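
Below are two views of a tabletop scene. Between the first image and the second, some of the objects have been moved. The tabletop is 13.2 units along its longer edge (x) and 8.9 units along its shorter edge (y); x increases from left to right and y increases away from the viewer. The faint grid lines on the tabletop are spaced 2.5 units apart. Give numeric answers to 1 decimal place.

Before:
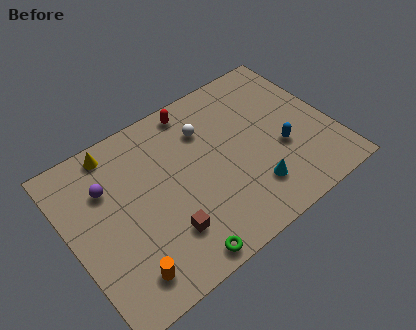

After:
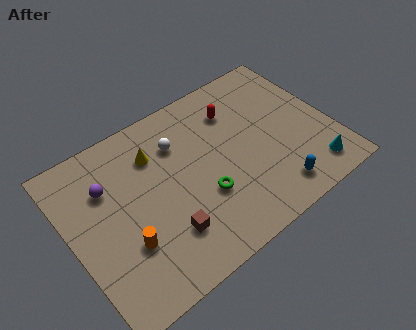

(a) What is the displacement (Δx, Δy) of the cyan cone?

(3.0, -0.7)

The cyan cone started near (8.7, 2.1) and ended near (11.7, 1.4).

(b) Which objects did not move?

the brown cube and the purple sphere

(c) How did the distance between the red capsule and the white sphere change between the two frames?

+1.6

They were about 1.4 units apart before and 3.0 after — 1.6 units further apart.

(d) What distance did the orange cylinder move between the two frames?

1.4

From (2.1, 1.5) to (2.4, 2.9), the orange cylinder covered √(0.3² + 1.4²) ≈ 1.4 units.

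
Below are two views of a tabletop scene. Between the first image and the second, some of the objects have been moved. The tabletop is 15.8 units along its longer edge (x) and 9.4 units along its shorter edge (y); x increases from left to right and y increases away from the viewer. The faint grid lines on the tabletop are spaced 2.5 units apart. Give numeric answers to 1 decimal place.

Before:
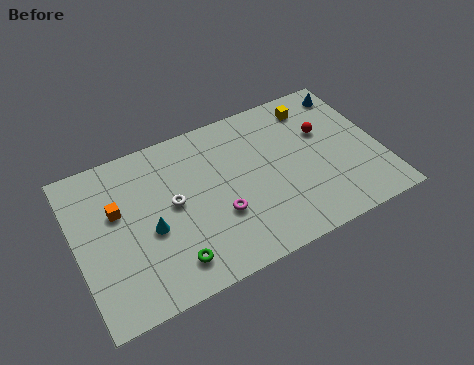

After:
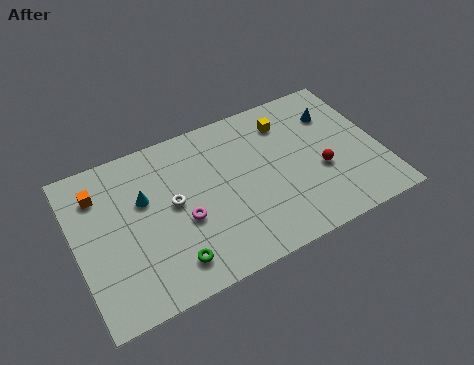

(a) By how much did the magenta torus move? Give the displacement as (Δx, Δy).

(-1.8, 0.5)

The magenta torus was at about (7.2, 3.3) and moved to about (5.4, 3.8).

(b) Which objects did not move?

the white torus and the green torus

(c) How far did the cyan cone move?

1.9

The cyan cone was near (3.7, 4.0) before and (3.6, 5.9) after, so it travelled √(0.1² + 1.9²) ≈ 1.9 units.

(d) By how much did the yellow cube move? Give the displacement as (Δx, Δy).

(-1.5, -0.4)

From the two frames, the yellow cube sits at roughly (12.8, 7.8) before and (11.3, 7.4) after.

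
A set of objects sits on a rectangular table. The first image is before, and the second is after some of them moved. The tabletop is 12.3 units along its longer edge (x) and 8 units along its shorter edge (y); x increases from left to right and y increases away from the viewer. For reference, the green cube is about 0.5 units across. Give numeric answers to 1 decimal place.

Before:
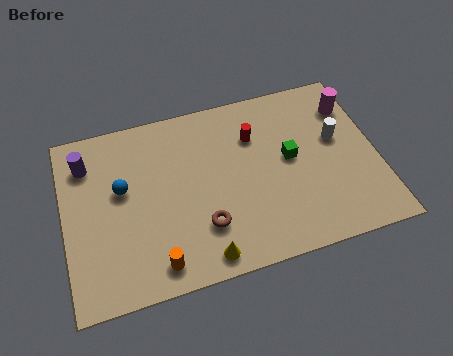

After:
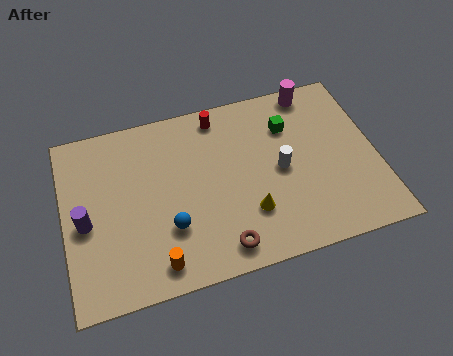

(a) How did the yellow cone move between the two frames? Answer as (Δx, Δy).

(1.9, 1.4)

The yellow cone started near (5.2, 0.9) and ended near (7.1, 2.3).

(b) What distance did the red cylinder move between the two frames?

1.8

The red cylinder was near (7.6, 5.7) before and (6.3, 7.0) after, so it travelled √(1.3² + 1.3²) ≈ 1.8 units.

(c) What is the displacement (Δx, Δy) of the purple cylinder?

(-0.2, -2.6)

From the two frames, the purple cylinder sits at roughly (1.0, 6.2) before and (0.8, 3.6) after.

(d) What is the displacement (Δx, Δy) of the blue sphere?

(1.7, -2.2)

From the two frames, the blue sphere sits at roughly (2.3, 4.7) before and (4.0, 2.5) after.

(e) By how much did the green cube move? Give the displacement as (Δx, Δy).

(0.1, 1.5)

The green cube was at about (8.9, 4.3) and moved to about (9.0, 5.8).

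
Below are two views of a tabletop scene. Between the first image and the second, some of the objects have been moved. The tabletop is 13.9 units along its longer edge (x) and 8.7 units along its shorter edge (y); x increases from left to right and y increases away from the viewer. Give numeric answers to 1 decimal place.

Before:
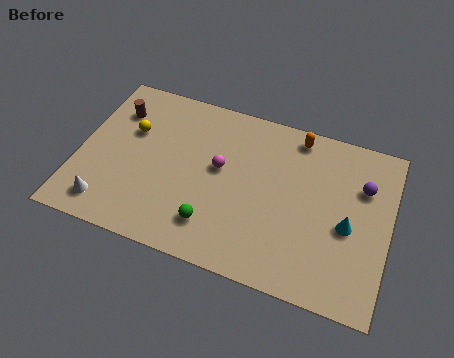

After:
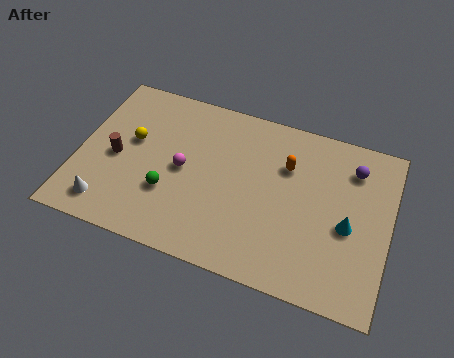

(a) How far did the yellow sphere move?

0.5

The yellow sphere moved from about (2.2, 5.6) to (2.3, 5.1), a distance of √(0.1² + 0.5²) ≈ 0.5.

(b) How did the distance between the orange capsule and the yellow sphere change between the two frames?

-0.6

The distance was about 7.6 in the first image and 7.0 in the second, so they moved 0.6 units closer together.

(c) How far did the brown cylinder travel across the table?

2.5

From (1.4, 6.5) to (1.7, 4.0), the brown cylinder covered √(0.3² + 2.5²) ≈ 2.5 units.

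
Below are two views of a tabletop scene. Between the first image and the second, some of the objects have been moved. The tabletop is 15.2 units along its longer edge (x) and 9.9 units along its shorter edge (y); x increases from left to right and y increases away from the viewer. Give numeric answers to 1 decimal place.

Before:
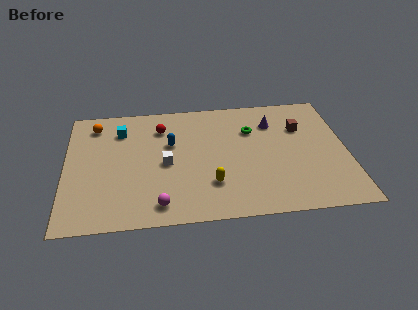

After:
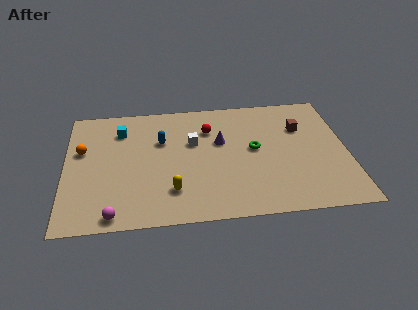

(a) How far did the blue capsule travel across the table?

0.6

From (5.7, 6.2) to (5.2, 6.5), the blue capsule covered √(0.5² + 0.3²) ≈ 0.6 units.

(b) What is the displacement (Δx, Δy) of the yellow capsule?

(-2.1, -0.3)

From the two frames, the yellow capsule sits at roughly (7.8, 2.7) before and (5.7, 2.4) after.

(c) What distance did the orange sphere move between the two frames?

2.2

The orange sphere was near (1.6, 8.2) before and (0.9, 6.1) after, so it travelled √(0.7² + 2.1²) ≈ 2.2 units.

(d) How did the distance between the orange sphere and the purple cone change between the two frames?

-2.2

They were about 9.7 units apart before and 7.5 after — 2.2 units closer together.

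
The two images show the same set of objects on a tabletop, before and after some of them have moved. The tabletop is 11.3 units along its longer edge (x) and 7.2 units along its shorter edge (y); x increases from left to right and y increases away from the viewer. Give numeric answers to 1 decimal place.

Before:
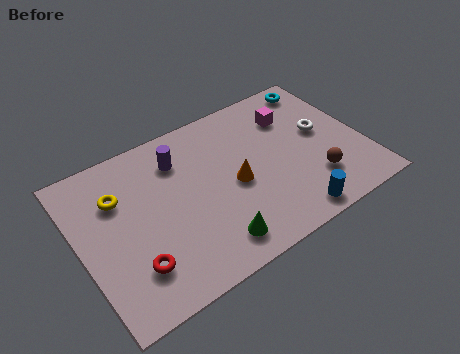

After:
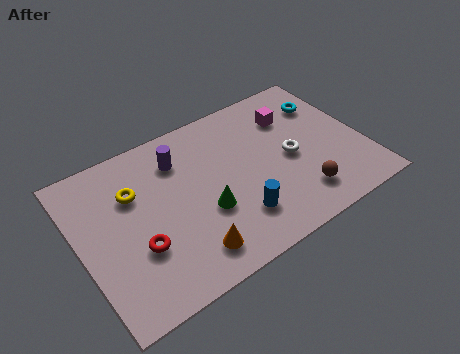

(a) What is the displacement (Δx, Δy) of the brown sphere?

(-0.7, -0.4)

From the two frames, the brown sphere sits at roughly (9.1, 1.9) before and (8.4, 1.5) after.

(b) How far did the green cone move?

1.5

The green cone was near (4.8, 1.2) before and (4.8, 2.7) after, so it travelled √(0.0² + 1.5²) ≈ 1.5 units.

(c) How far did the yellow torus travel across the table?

0.6

The yellow torus was near (1.7, 5.0) before and (2.3, 4.9) after, so it travelled √(0.6² + 0.1²) ≈ 0.6 units.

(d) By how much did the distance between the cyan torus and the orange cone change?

+2.4

Before: roughly 5.1 units apart; after: 7.5. That's 2.4 units further apart.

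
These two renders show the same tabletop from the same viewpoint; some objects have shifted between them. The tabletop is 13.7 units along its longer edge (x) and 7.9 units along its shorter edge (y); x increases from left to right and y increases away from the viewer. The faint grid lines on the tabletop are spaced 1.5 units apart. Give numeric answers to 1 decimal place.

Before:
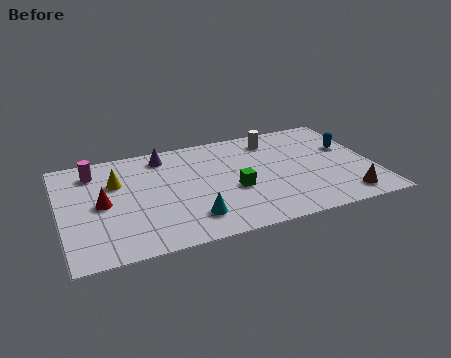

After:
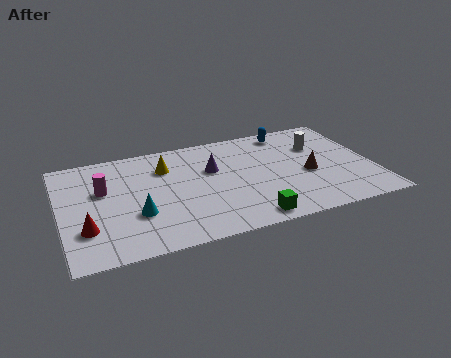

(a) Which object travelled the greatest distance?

the blue capsule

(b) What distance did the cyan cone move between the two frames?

2.5

The cyan cone moved from about (5.5, 1.7) to (3.2, 2.7), a distance of √(2.3² + 1.0²) ≈ 2.5.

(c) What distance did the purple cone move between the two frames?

2.6

The purple cone was near (4.7, 6.7) before and (6.7, 5.0) after, so it travelled √(2.0² + 1.7²) ≈ 2.6 units.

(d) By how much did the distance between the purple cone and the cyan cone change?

-0.9

The distance was about 5.1 in the first image and 4.2 in the second, so they moved 0.9 units closer together.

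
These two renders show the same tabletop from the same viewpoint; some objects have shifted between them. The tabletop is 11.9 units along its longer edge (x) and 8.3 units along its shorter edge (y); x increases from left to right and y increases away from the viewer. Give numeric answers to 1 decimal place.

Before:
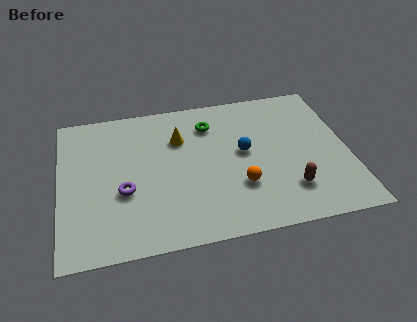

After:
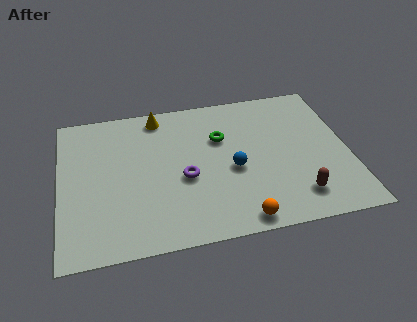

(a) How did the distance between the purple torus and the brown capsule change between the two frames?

-1.9

Before: roughly 6.8 units apart; after: 4.9. That's 1.9 units closer together.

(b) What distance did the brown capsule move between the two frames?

0.5

The brown capsule moved from about (9.3, 2.0) to (9.6, 1.6), a distance of √(0.3² + 0.4²) ≈ 0.5.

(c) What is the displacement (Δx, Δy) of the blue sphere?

(-0.5, -0.9)

From the two frames, the blue sphere sits at roughly (7.6, 4.5) before and (7.1, 3.6) after.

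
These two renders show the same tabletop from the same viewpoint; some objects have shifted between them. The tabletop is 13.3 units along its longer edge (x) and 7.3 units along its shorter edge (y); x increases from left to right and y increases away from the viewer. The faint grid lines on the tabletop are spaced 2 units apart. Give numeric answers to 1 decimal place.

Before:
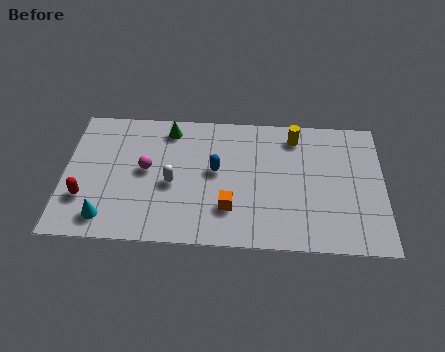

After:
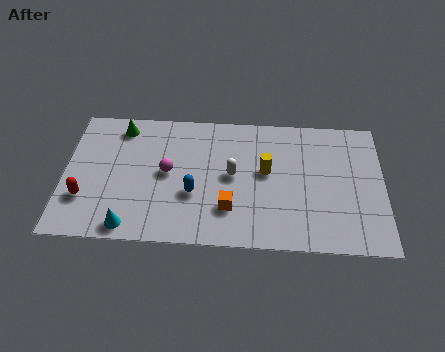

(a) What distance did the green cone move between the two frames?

2.0

From (4.3, 6.2) to (2.3, 6.2), the green cone covered √(2.0² + 0.0²) ≈ 2.0 units.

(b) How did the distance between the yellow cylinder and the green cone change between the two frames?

+1.2

Before: roughly 5.3 units apart; after: 6.5. That's 1.2 units further apart.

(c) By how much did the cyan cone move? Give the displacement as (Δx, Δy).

(1.0, -0.4)

The cyan cone started near (1.8, 1.2) and ended near (2.8, 0.8).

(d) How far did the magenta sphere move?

0.9

The magenta sphere moved from about (3.4, 3.9) to (4.3, 3.8), a distance of √(0.9² + 0.1²) ≈ 0.9.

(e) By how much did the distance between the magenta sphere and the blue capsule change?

-1.3

They were about 2.9 units apart before and 1.6 after — 1.3 units closer together.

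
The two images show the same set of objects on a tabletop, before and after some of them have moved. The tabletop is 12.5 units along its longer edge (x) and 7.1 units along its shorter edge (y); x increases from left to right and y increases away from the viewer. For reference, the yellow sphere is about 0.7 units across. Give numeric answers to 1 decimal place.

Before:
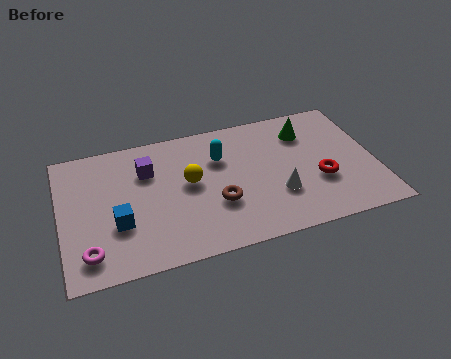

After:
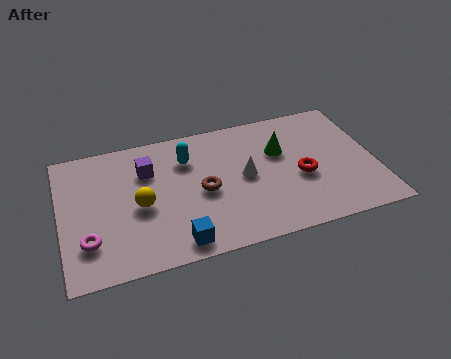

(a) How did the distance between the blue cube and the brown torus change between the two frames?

-1.2

They were about 3.9 units apart before and 2.7 after — 1.2 units closer together.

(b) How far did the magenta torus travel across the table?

0.6

The magenta torus was near (1.0, 1.3) before and (1.0, 1.9) after, so it travelled √(0.0² + 0.6²) ≈ 0.6 units.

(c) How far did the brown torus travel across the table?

0.9

From (6.1, 2.5) to (5.6, 3.3), the brown torus covered √(0.5² + 0.8²) ≈ 0.9 units.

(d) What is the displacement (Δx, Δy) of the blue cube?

(2.2, -1.6)

The blue cube was at about (2.2, 2.5) and moved to about (4.4, 0.9).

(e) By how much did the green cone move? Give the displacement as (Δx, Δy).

(-1.1, -0.8)

The green cone started near (9.9, 5.4) and ended near (8.8, 4.6).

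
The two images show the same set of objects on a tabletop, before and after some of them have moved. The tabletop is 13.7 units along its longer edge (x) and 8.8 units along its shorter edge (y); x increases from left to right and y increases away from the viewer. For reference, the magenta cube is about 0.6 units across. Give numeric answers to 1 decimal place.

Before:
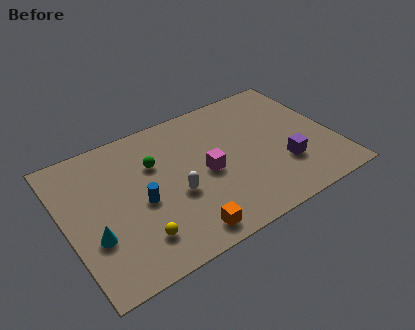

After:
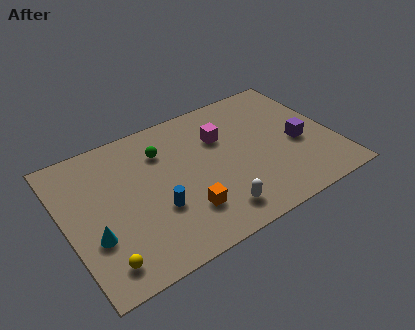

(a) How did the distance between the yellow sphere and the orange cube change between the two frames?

+2.1

Before: roughly 2.3 units apart; after: 4.4. That's 2.1 units further apart.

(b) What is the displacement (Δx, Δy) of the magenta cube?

(1.1, 1.9)

From the two frames, the magenta cube sits at roughly (7.1, 4.1) before and (8.2, 6.0) after.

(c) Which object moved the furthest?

the white capsule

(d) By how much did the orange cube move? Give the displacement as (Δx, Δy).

(0.3, 1.2)

From the two frames, the orange cube sits at roughly (5.4, 1.1) before and (5.7, 2.3) after.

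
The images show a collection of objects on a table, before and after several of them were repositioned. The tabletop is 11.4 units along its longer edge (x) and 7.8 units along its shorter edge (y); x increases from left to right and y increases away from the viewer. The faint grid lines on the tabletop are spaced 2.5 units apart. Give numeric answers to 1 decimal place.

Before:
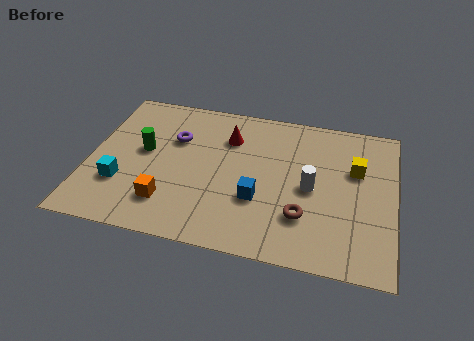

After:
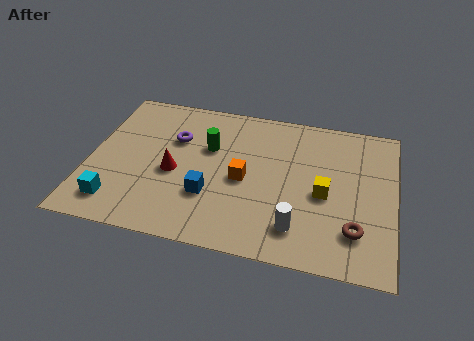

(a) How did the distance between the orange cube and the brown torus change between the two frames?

-0.5

Before: roughly 5.0 units apart; after: 4.5. That's 0.5 units closer together.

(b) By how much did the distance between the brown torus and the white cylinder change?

+0.6

They were about 1.5 units apart before and 2.1 after — 0.6 units further apart.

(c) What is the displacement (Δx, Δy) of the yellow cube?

(-1.1, -1.5)

The yellow cube was at about (9.9, 5.0) and moved to about (8.8, 3.5).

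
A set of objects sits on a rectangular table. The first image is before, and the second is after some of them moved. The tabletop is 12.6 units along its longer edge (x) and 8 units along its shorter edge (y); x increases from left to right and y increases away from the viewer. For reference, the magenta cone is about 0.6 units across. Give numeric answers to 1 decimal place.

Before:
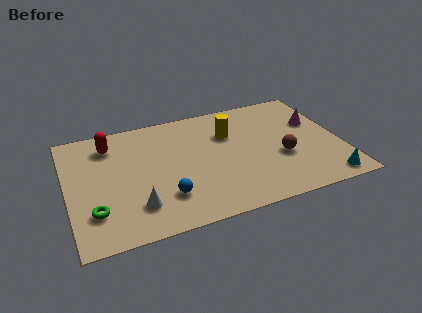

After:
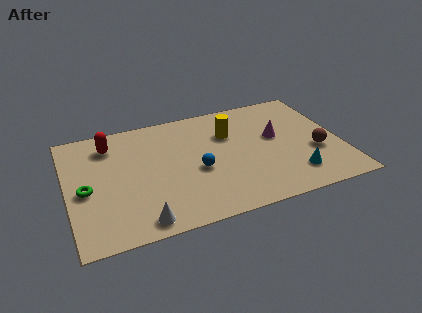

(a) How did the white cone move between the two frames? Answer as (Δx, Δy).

(0.1, -1.0)

From the two frames, the white cone sits at roughly (3.0, 1.9) before and (3.1, 0.9) after.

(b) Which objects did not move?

the red capsule and the yellow cylinder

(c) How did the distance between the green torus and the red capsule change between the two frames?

-1.3

They were about 4.4 units apart before and 3.1 after — 1.3 units closer together.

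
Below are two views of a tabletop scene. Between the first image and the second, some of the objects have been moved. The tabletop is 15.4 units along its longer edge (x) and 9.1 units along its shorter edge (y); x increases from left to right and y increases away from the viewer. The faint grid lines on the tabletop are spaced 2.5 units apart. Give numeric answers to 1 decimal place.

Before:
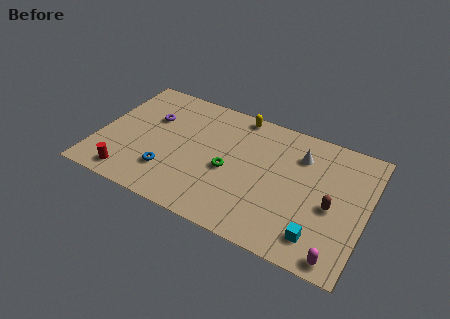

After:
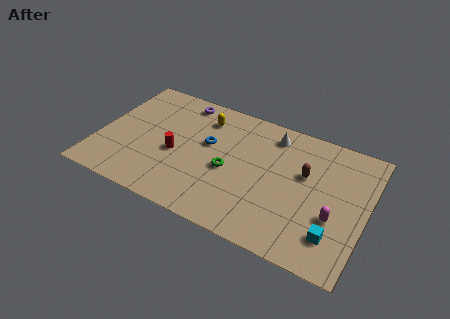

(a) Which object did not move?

the green torus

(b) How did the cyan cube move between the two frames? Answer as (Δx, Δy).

(0.8, 0.4)

The cyan cube was at about (13.0, 1.7) and moved to about (13.8, 2.1).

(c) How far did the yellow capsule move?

2.2

From (7.6, 8.3) to (5.7, 7.2), the yellow capsule covered √(1.9² + 1.1²) ≈ 2.2 units.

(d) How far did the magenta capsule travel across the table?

2.5

The magenta capsule was near (14.2, 0.9) before and (13.7, 3.3) after, so it travelled √(0.5² + 2.4²) ≈ 2.5 units.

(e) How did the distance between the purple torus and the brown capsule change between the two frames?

-3.0

They were about 10.9 units apart before and 7.9 after — 3.0 units closer together.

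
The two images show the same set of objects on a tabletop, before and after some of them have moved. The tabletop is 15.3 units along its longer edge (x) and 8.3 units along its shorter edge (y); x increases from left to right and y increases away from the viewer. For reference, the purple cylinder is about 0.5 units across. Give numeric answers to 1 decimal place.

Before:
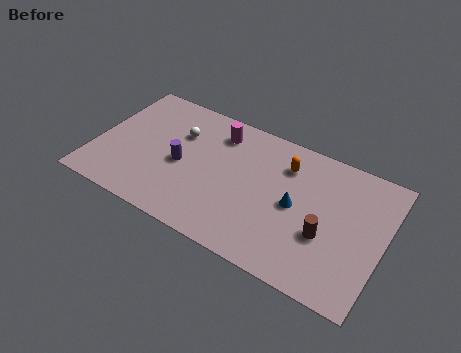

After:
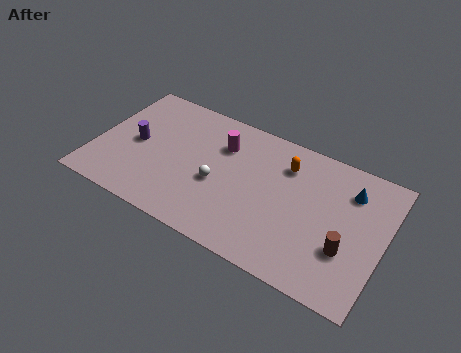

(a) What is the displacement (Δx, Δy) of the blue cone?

(2.6, 2.2)

The blue cone was at about (10.7, 4.1) and moved to about (13.3, 6.3).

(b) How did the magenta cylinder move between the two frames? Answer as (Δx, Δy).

(0.3, -0.7)

The magenta cylinder started near (6.2, 6.7) and ended near (6.5, 6.0).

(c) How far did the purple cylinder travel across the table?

2.5

From (4.6, 3.8) to (2.1, 4.1), the purple cylinder covered √(2.5² + 0.3²) ≈ 2.5 units.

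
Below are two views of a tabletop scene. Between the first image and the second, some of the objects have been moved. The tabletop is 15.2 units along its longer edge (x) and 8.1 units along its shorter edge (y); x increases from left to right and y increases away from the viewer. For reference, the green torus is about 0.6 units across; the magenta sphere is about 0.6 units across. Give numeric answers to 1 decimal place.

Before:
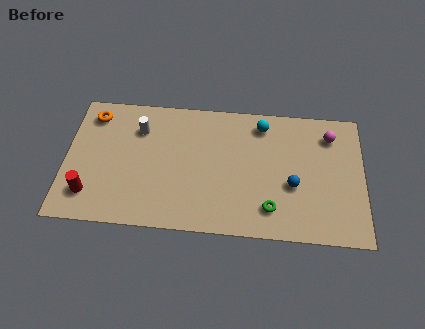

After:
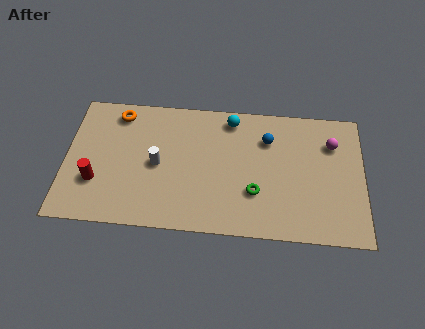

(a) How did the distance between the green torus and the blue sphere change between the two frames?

+1.5

Before: roughly 1.9 units apart; after: 3.4. That's 1.5 units further apart.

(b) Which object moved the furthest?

the blue sphere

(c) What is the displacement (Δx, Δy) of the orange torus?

(1.3, 0.2)

The orange torus was at about (1.3, 6.7) and moved to about (2.6, 6.9).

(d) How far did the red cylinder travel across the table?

0.9

From (1.3, 1.8) to (1.6, 2.6), the red cylinder covered √(0.3² + 0.8²) ≈ 0.9 units.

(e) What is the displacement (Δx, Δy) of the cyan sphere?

(-1.6, 0.2)

From the two frames, the cyan sphere sits at roughly (10.0, 6.8) before and (8.4, 7.0) after.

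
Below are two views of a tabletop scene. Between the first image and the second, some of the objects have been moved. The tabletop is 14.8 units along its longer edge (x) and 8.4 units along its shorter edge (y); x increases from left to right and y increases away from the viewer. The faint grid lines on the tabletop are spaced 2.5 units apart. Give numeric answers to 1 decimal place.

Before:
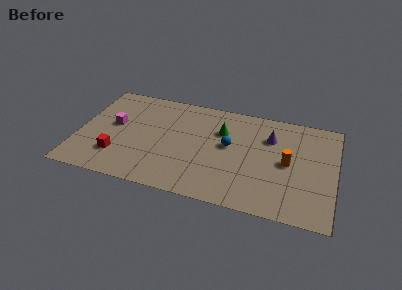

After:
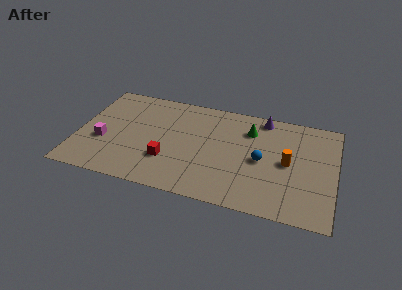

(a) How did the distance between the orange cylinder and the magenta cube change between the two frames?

+0.5

They were about 10.1 units apart before and 10.6 after — 0.5 units further apart.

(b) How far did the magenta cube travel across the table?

1.6

From (2.0, 4.7) to (1.5, 3.2), the magenta cube covered √(0.5² + 1.5²) ≈ 1.6 units.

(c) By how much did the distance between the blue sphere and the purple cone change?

+0.9

They were about 2.6 units apart before and 3.5 after — 0.9 units further apart.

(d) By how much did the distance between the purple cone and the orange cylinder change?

+1.6

Before: roughly 2.1 units apart; after: 3.7. That's 1.6 units further apart.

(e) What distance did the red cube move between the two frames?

2.9

From (2.4, 2.2) to (5.3, 2.6), the red cube covered √(2.9² + 0.4²) ≈ 2.9 units.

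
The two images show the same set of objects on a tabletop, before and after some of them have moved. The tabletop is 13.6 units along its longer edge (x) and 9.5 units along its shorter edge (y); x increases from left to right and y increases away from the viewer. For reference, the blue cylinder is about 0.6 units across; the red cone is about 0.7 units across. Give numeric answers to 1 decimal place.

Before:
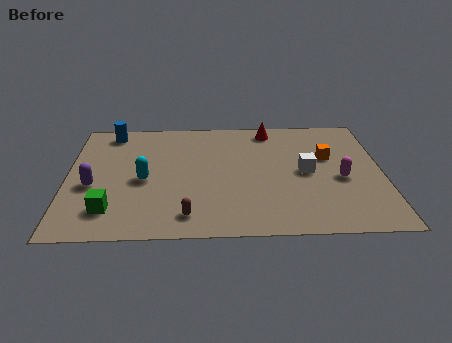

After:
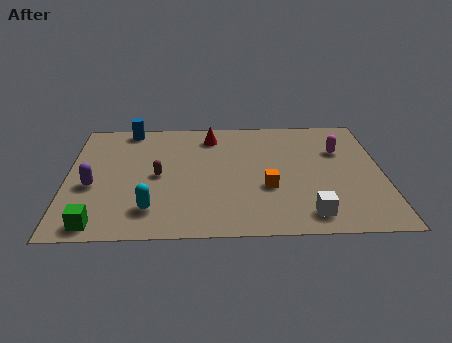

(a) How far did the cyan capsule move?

2.3

The cyan capsule moved from about (3.3, 4.3) to (3.6, 2.0), a distance of √(0.3² + 2.3²) ≈ 2.3.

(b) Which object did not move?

the purple capsule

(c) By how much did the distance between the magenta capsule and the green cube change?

+1.6

They were about 10.1 units apart before and 11.7 after — 1.6 units further apart.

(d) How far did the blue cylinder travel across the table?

0.9

The blue cylinder was near (1.8, 8.3) before and (2.6, 8.6) after, so it travelled √(0.8² + 0.3²) ≈ 0.9 units.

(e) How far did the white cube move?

3.3

From (10.3, 4.7) to (10.3, 1.4), the white cube covered √(0.0² + 3.3²) ≈ 3.3 units.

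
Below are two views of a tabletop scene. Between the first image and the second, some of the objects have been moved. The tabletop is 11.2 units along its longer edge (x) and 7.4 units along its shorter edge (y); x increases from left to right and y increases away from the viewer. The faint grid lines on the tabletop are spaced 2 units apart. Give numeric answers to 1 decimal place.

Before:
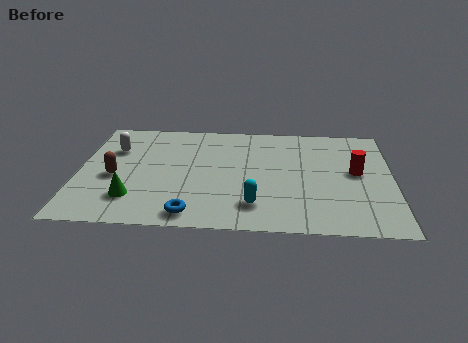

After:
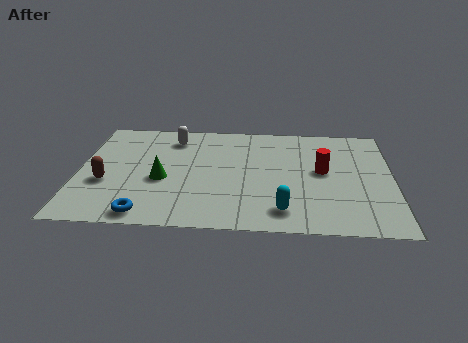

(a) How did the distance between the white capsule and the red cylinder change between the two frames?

-3.0

The distance was about 8.8 in the first image and 5.8 in the second, so they moved 3.0 units closer together.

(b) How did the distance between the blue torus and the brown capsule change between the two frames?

-1.1

The distance was about 3.6 in the first image and 2.5 in the second, so they moved 1.1 units closer together.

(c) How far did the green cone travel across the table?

1.6

From (2.0, 1.8) to (3.0, 3.1), the green cone covered √(1.0² + 1.3²) ≈ 1.6 units.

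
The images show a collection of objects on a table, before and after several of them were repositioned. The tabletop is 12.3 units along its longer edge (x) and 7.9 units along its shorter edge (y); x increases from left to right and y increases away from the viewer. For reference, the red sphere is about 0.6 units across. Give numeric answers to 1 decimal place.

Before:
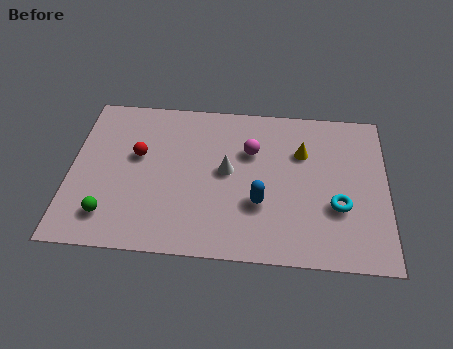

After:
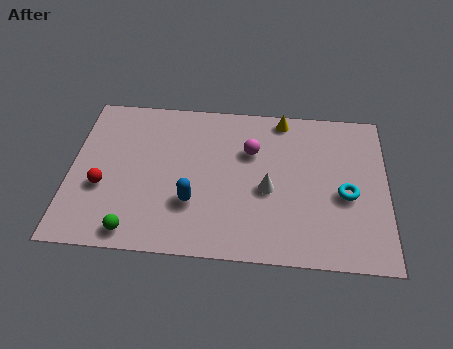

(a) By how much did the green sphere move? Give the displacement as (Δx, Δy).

(1.0, -0.7)

The green sphere started near (1.6, 1.6) and ended near (2.6, 0.9).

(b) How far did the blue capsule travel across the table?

2.6

The blue capsule was near (7.4, 2.7) before and (4.8, 2.5) after, so it travelled √(2.6² + 0.2²) ≈ 2.6 units.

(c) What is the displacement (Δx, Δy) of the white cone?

(1.6, -0.8)

The white cone was at about (6.1, 4.2) and moved to about (7.7, 3.4).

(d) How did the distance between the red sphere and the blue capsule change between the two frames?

-1.7

The distance was about 5.2 in the first image and 3.5 in the second, so they moved 1.7 units closer together.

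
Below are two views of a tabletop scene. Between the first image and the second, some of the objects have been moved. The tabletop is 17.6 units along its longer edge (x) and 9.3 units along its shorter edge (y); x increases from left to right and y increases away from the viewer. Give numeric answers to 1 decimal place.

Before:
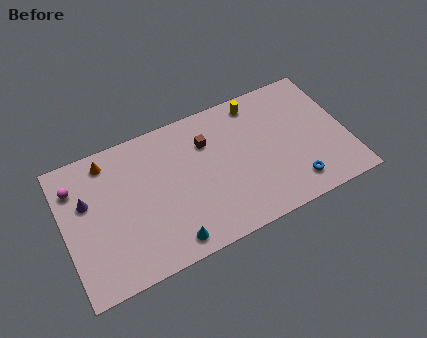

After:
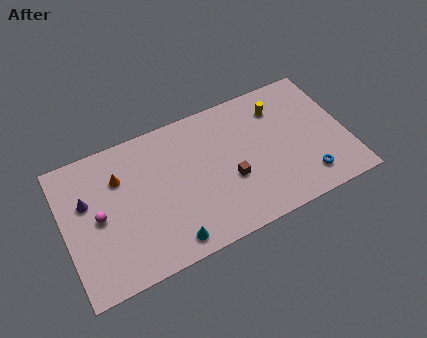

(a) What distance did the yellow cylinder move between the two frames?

1.6

The yellow cylinder moved from about (12.4, 8.1) to (13.7, 7.2), a distance of √(1.3² + 0.9²) ≈ 1.6.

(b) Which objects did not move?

the purple cone and the cyan cone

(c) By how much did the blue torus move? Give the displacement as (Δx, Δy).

(0.8, 0.1)

From the two frames, the blue torus sits at roughly (14.0, 1.7) before and (14.8, 1.8) after.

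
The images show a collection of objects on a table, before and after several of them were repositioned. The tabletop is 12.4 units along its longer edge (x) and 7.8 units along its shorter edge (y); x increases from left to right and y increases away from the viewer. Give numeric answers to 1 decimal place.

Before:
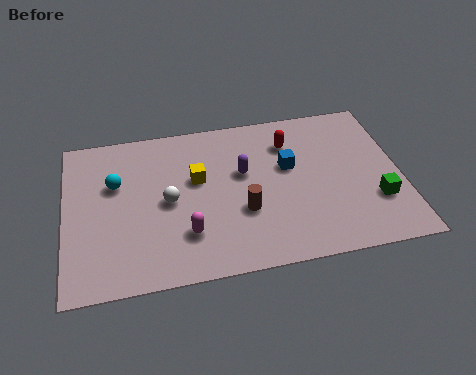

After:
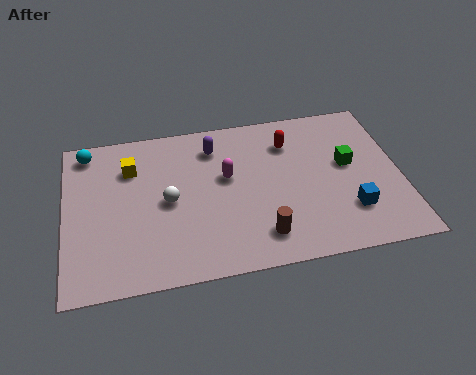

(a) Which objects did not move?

the white sphere and the red capsule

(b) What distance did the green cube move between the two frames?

2.2

The green cube was near (11.4, 2.4) before and (10.5, 4.4) after, so it travelled √(0.9² + 2.0²) ≈ 2.2 units.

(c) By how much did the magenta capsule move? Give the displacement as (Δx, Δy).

(1.6, 2.5)

The magenta capsule was at about (4.4, 2.1) and moved to about (6.0, 4.6).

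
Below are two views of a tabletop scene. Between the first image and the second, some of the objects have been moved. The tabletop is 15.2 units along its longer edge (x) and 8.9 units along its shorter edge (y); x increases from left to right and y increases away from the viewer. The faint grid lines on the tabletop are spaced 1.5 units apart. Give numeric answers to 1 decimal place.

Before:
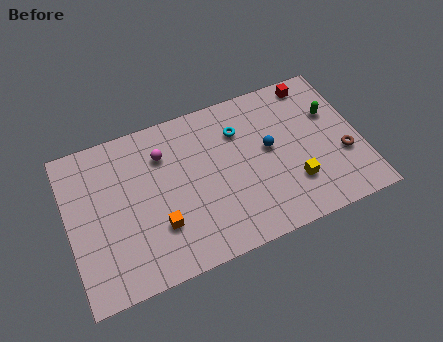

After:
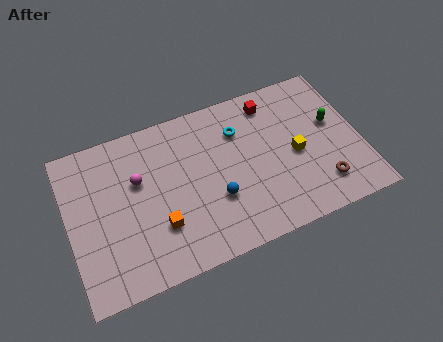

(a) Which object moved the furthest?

the blue sphere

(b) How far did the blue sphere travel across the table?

3.5

The blue sphere was near (10.5, 4.9) before and (7.5, 3.1) after, so it travelled √(3.0² + 1.8²) ≈ 3.5 units.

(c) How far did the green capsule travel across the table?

0.6

The green capsule moved from about (13.9, 5.8) to (13.9, 5.2), a distance of √(0.0² + 0.6²) ≈ 0.6.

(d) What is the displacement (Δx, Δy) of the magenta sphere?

(-1.4, -1.0)

From the two frames, the magenta sphere sits at roughly (5.1, 6.6) before and (3.7, 5.6) after.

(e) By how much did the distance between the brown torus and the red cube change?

+1.1

They were about 4.8 units apart before and 5.9 after — 1.1 units further apart.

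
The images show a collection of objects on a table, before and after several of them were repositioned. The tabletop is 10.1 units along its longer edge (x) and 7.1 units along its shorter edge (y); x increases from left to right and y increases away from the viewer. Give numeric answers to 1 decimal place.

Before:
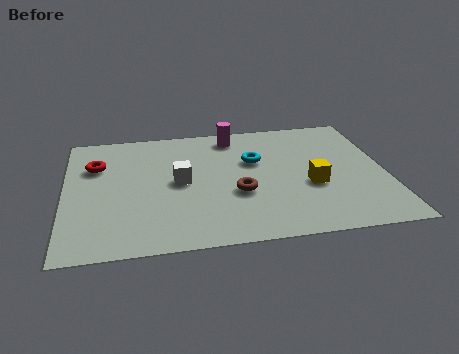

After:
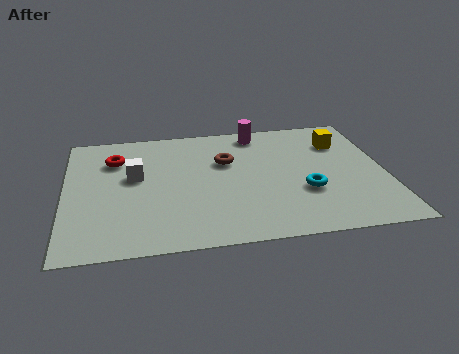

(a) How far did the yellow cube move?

2.6

From (7.7, 2.8) to (8.8, 5.2), the yellow cube covered √(1.1² + 2.4²) ≈ 2.6 units.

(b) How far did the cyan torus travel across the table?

2.5

The cyan torus moved from about (6.0, 4.5) to (7.5, 2.5), a distance of √(1.5² + 2.0²) ≈ 2.5.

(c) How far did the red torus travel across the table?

0.7

From (1.0, 4.9) to (1.6, 5.2), the red torus covered √(0.6² + 0.3²) ≈ 0.7 units.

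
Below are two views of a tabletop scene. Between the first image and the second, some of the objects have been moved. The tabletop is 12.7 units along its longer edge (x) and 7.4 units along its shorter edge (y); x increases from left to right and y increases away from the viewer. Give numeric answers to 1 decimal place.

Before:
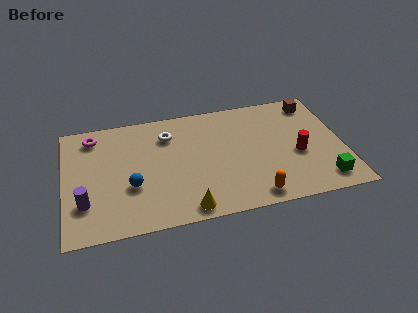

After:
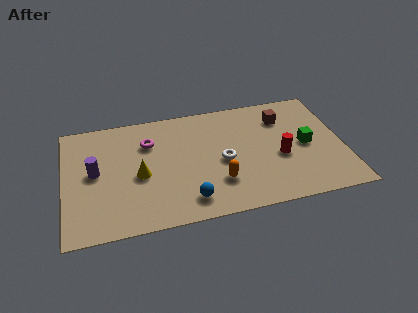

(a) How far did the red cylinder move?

0.8

The red cylinder moved from about (10.6, 3.1) to (9.8, 3.1), a distance of √(0.8² + 0.0²) ≈ 0.8.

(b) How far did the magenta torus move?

2.7

The magenta torus moved from about (1.4, 6.2) to (3.9, 5.3), a distance of √(2.5² + 0.9²) ≈ 2.7.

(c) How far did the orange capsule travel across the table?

1.9

The orange capsule moved from about (8.4, 0.9) to (6.9, 2.1), a distance of √(1.5² + 1.2²) ≈ 1.9.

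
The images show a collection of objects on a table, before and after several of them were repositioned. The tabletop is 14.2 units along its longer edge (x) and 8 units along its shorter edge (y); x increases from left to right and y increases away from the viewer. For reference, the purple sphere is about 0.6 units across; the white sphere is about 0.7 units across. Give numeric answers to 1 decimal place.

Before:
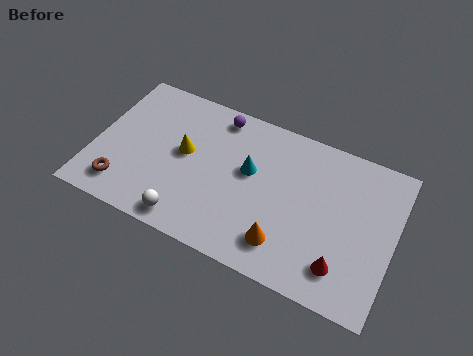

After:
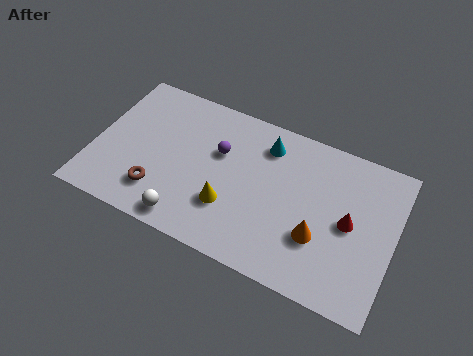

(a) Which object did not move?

the white sphere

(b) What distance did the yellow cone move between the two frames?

3.1

From (4.2, 4.4) to (6.6, 2.5), the yellow cone covered √(2.4² + 1.9²) ≈ 3.1 units.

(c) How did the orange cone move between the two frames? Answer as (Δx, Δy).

(1.5, 1.0)

The orange cone was at about (9.3, 1.7) and moved to about (10.8, 2.7).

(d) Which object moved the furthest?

the yellow cone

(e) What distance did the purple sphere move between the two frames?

1.9

The purple sphere moved from about (5.5, 7.0) to (5.8, 5.1), a distance of √(0.3² + 1.9²) ≈ 1.9.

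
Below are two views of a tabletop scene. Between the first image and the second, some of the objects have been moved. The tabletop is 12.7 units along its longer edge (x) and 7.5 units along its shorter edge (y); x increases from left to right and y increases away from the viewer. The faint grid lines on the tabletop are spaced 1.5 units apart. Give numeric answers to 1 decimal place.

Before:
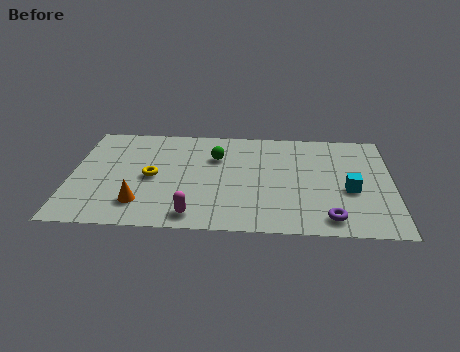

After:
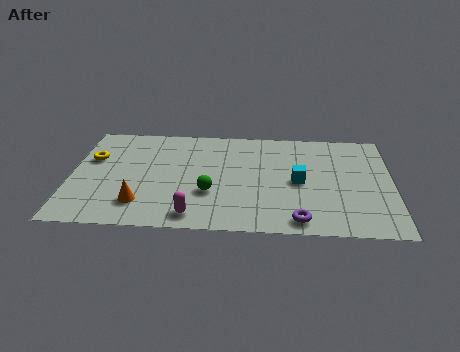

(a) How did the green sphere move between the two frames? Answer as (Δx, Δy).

(-0.2, -2.6)

The green sphere was at about (5.7, 5.2) and moved to about (5.5, 2.6).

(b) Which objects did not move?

the magenta capsule and the orange cone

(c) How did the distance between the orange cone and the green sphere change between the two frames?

-1.7

The distance was about 4.5 in the first image and 2.8 in the second, so they moved 1.7 units closer together.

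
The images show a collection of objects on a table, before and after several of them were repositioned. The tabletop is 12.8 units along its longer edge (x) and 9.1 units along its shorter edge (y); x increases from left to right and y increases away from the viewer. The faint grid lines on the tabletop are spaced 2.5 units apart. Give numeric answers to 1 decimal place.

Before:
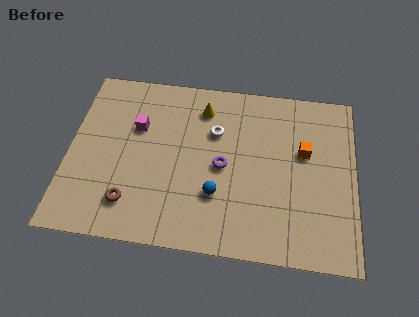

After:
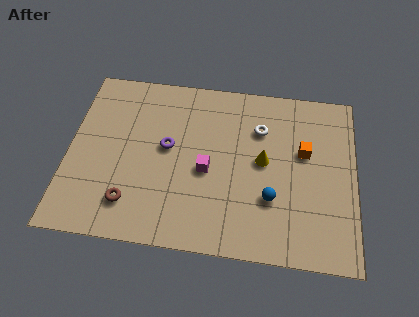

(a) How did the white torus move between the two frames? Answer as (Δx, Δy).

(2.0, 0.4)

From the two frames, the white torus sits at roughly (6.5, 6.1) before and (8.5, 6.5) after.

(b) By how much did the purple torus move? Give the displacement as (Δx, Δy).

(-2.5, 0.7)

The purple torus was at about (6.9, 4.3) and moved to about (4.4, 5.0).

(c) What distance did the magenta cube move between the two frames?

3.7

The magenta cube moved from about (3.0, 5.9) to (6.2, 4.0), a distance of √(3.2² + 1.9²) ≈ 3.7.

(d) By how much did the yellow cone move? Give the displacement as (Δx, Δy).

(2.8, -2.5)

The yellow cone started near (5.9, 7.3) and ended near (8.7, 4.8).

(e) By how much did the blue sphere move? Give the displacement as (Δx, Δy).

(2.4, 0.1)

The blue sphere was at about (6.7, 2.8) and moved to about (9.1, 2.9).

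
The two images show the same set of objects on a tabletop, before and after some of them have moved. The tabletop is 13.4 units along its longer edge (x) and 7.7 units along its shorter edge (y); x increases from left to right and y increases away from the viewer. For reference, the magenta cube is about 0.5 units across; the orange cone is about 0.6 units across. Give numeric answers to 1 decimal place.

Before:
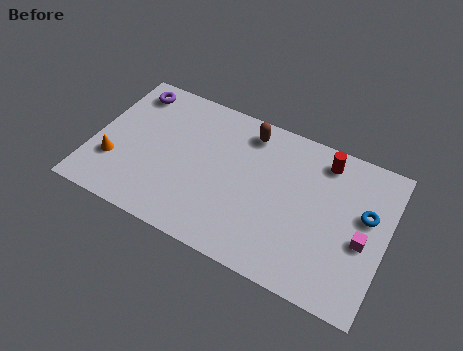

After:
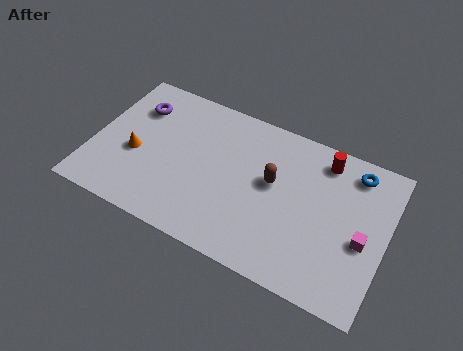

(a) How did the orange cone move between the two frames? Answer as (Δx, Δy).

(0.9, 0.8)

The orange cone started near (1.1, 2.4) and ended near (2.0, 3.2).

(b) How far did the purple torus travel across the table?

0.9

The purple torus moved from about (1.3, 6.5) to (1.7, 5.7), a distance of √(0.4² + 0.8²) ≈ 0.9.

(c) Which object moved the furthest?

the brown capsule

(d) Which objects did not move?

the red cylinder and the magenta cube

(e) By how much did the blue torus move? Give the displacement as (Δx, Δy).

(-0.7, 1.9)

The blue torus was at about (12.4, 4.6) and moved to about (11.7, 6.5).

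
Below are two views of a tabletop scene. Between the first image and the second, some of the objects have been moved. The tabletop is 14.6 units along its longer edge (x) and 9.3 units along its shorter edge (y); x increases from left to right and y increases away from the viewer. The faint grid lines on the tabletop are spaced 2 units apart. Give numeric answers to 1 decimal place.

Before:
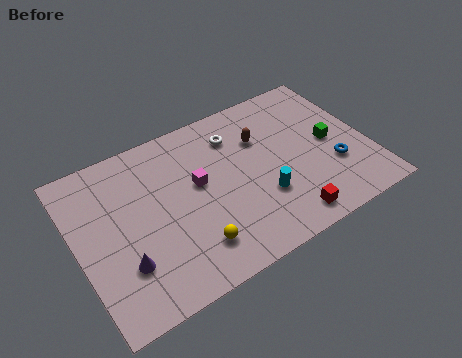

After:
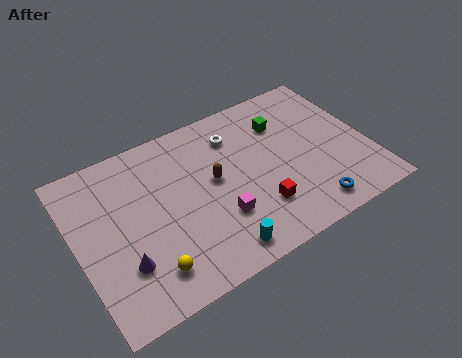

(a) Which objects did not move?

the white torus and the purple cone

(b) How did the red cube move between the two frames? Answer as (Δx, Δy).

(-1.2, 1.3)

The red cube was at about (9.9, 1.2) and moved to about (8.7, 2.5).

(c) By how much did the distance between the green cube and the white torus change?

-2.8

Before: roughly 5.2 units apart; after: 2.4. That's 2.8 units closer together.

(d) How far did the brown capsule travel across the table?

2.9

The brown capsule was near (9.5, 6.4) before and (6.9, 5.1) after, so it travelled √(2.6² + 1.3²) ≈ 2.9 units.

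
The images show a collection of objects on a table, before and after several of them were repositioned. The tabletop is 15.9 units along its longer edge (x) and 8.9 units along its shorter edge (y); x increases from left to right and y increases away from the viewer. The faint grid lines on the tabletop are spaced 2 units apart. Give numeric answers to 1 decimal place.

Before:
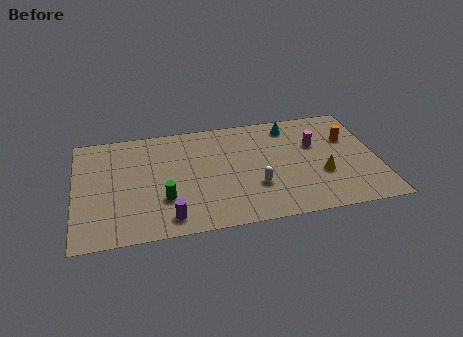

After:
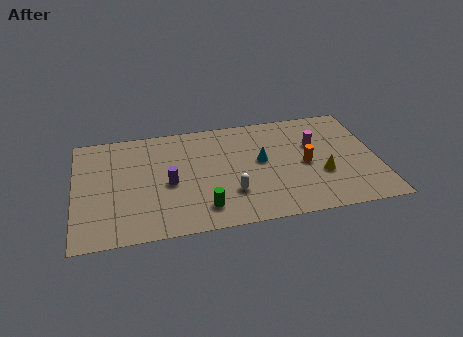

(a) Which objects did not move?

the yellow cone and the magenta cylinder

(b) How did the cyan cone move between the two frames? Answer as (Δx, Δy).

(-1.7, -2.6)

From the two frames, the cyan cone sits at roughly (11.5, 7.5) before and (9.8, 4.9) after.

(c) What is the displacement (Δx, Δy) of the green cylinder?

(2.0, -1.1)

The green cylinder was at about (4.6, 2.8) and moved to about (6.6, 1.7).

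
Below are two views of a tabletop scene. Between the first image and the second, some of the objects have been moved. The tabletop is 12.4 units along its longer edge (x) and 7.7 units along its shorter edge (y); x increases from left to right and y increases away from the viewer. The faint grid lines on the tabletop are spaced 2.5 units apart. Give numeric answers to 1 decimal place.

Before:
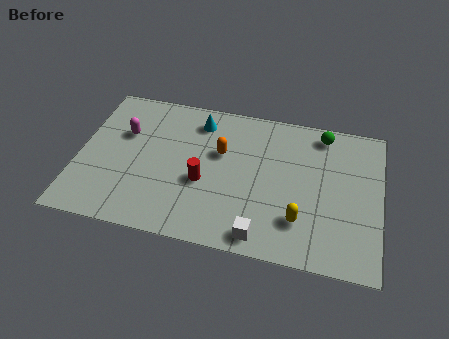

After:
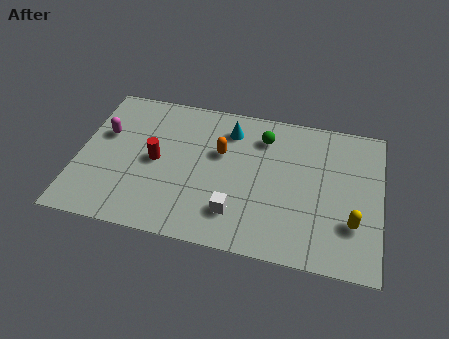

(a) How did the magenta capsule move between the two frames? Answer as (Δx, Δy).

(-0.8, -0.2)

The magenta capsule was at about (1.8, 5.0) and moved to about (1.0, 4.8).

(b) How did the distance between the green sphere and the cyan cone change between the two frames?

-3.7

The distance was about 5.1 in the first image and 1.4 in the second, so they moved 3.7 units closer together.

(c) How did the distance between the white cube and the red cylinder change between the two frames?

+0.6

Before: roughly 3.3 units apart; after: 3.9. That's 0.6 units further apart.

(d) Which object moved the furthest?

the green sphere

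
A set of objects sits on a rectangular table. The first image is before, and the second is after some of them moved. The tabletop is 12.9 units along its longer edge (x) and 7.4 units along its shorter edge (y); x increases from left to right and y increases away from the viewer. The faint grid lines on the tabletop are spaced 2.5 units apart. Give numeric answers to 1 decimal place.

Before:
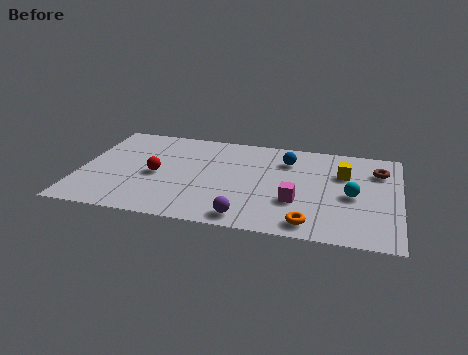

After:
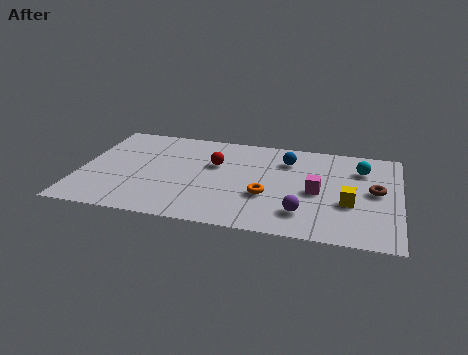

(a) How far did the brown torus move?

1.6

The brown torus moved from about (12.0, 5.5) to (11.9, 3.9), a distance of √(0.1² + 1.6²) ≈ 1.6.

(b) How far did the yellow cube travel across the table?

2.2

From (10.6, 5.0) to (10.9, 2.8), the yellow cube covered √(0.3² + 2.2²) ≈ 2.2 units.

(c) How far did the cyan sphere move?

2.1

The cyan sphere was near (11.0, 3.4) before and (11.3, 5.5) after, so it travelled √(0.3² + 2.1²) ≈ 2.1 units.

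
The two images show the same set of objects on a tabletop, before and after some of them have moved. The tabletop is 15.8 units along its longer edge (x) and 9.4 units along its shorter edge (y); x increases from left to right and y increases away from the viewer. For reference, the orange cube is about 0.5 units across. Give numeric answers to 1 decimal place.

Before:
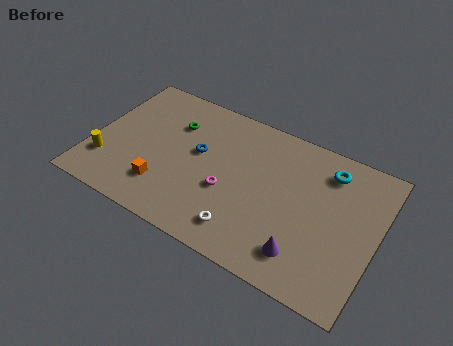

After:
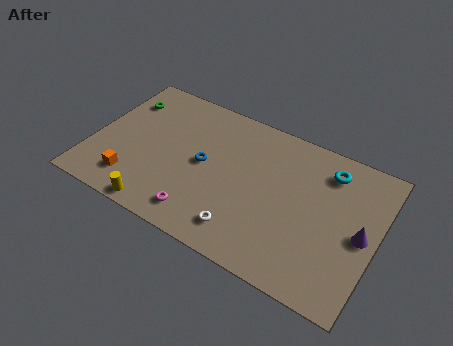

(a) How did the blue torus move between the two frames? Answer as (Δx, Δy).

(0.4, -0.6)

From the two frames, the blue torus sits at roughly (5.8, 5.4) before and (6.2, 4.8) after.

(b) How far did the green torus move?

3.0

The green torus moved from about (4.2, 6.7) to (1.2, 7.1), a distance of √(3.0² + 0.4²) ≈ 3.0.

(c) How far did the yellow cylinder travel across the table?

3.7

The yellow cylinder was near (1.0, 2.5) before and (4.3, 0.8) after, so it travelled √(3.3² + 1.7²) ≈ 3.7 units.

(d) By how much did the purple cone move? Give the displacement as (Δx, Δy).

(2.8, 2.6)

The purple cone was at about (12.2, 1.9) and moved to about (15.0, 4.5).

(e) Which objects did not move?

the white torus and the cyan torus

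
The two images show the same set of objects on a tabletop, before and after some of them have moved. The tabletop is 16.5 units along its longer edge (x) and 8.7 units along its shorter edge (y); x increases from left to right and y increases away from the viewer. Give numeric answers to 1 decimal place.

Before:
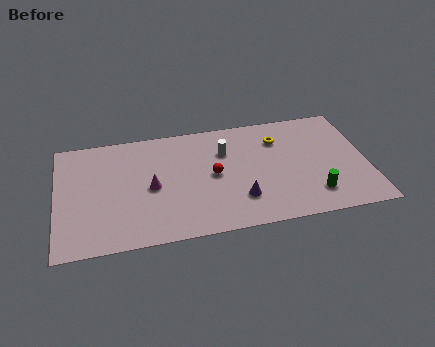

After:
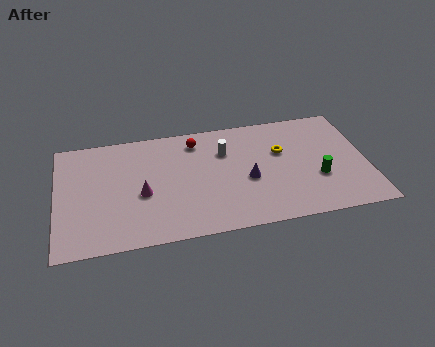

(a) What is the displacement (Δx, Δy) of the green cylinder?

(0.3, 1.2)

From the two frames, the green cylinder sits at roughly (13.5, 1.9) before and (13.8, 3.1) after.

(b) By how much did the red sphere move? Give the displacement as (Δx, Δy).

(-0.8, 2.8)

The red sphere was at about (8.3, 4.4) and moved to about (7.5, 7.2).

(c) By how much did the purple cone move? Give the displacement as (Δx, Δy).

(0.5, 1.4)

The purple cone was at about (9.6, 2.3) and moved to about (10.1, 3.7).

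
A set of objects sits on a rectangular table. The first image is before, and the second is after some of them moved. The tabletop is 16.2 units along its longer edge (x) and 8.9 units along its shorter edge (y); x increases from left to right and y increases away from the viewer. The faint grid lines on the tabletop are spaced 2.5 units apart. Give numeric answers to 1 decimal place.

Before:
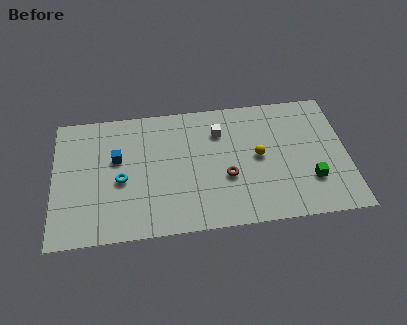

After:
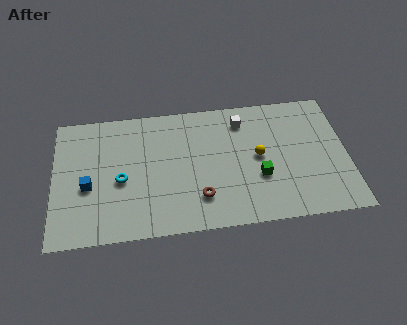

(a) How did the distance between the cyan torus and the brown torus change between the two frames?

-1.2

They were about 5.8 units apart before and 4.6 after — 1.2 units closer together.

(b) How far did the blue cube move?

2.3

From (3.5, 5.4) to (1.9, 3.7), the blue cube covered √(1.6² + 1.7²) ≈ 2.3 units.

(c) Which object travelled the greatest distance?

the green cube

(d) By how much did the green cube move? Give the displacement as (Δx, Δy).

(-2.8, 0.6)

From the two frames, the green cube sits at roughly (14.1, 2.6) before and (11.3, 3.2) after.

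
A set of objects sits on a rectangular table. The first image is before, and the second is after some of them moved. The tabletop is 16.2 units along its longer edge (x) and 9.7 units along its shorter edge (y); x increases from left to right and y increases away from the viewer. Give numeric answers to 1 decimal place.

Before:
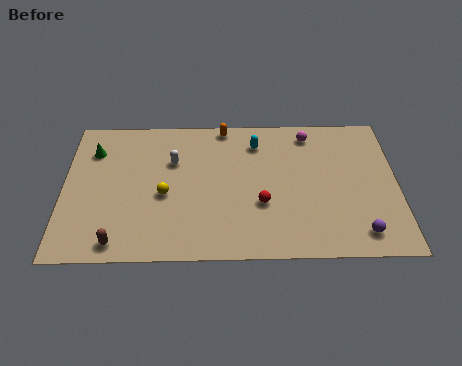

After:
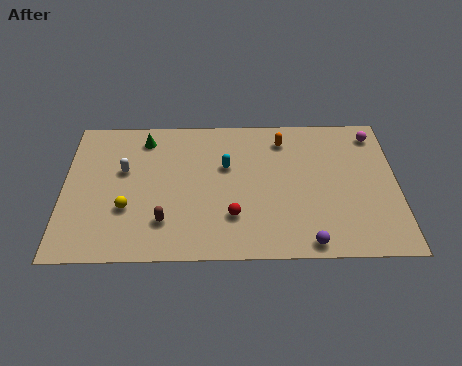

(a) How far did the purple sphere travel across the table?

2.6

From (14.3, 1.5) to (11.8, 0.9), the purple sphere covered √(2.5² + 0.6²) ≈ 2.6 units.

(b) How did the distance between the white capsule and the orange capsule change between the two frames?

+4.6

The distance was about 3.5 in the first image and 8.1 in the second, so they moved 4.6 units further apart.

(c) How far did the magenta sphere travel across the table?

3.2

The magenta sphere was near (12.0, 8.3) before and (15.2, 8.2) after, so it travelled √(3.2² + 0.1²) ≈ 3.2 units.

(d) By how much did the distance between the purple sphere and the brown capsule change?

-4.5

Before: roughly 11.6 units apart; after: 7.1. That's 4.5 units closer together.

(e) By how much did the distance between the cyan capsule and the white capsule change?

+0.7

They were about 4.3 units apart before and 5.0 after — 0.7 units further apart.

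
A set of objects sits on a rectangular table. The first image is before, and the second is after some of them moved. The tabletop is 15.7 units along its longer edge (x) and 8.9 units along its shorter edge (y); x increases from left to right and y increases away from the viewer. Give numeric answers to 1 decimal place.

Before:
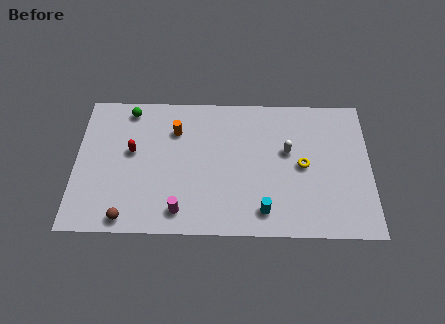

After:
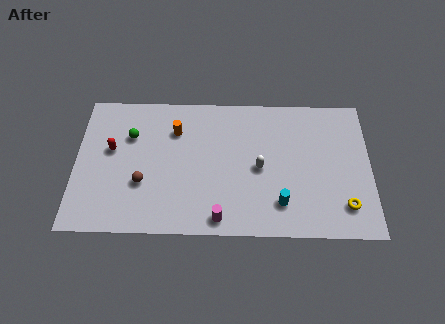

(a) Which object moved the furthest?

the yellow torus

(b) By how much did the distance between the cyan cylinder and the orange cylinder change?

+0.3

They were about 6.9 units apart before and 7.2 after — 0.3 units further apart.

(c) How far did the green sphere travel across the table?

1.7

From (2.8, 7.8) to (2.9, 6.1), the green sphere covered √(0.1² + 1.7²) ≈ 1.7 units.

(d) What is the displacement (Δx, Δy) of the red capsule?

(-1.1, 0.1)

From the two frames, the red capsule sits at roughly (3.0, 5.1) before and (1.9, 5.2) after.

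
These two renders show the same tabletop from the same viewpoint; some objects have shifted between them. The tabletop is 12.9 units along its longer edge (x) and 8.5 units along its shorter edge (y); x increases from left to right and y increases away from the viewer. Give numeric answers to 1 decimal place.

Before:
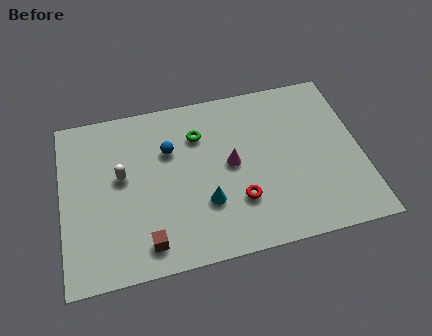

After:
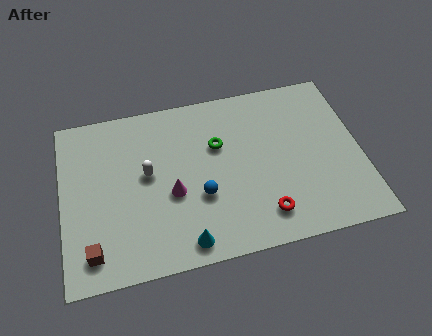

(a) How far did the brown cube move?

2.3

From (3.5, 1.3) to (1.2, 1.4), the brown cube covered √(2.3² + 0.1²) ≈ 2.3 units.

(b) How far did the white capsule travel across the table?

1.1

The white capsule was near (2.6, 4.8) before and (3.7, 4.7) after, so it travelled √(1.1² + 0.1²) ≈ 1.1 units.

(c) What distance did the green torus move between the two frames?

1.1

From (6.0, 6.2) to (6.8, 5.5), the green torus covered √(0.8² + 0.7²) ≈ 1.1 units.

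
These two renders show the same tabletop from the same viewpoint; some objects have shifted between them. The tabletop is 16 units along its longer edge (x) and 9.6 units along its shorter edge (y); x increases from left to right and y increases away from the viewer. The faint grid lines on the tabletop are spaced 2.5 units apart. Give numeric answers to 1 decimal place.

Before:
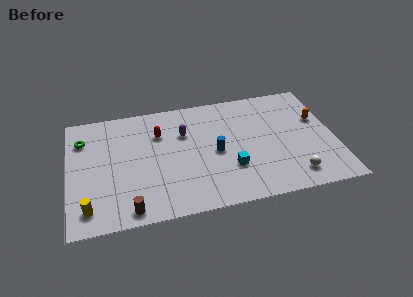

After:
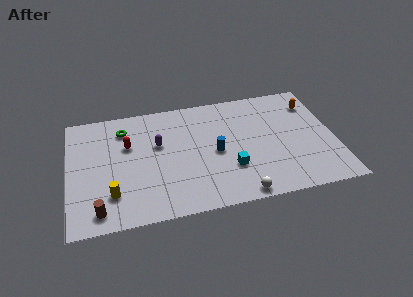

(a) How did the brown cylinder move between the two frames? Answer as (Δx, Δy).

(-1.8, 0.3)

The brown cylinder started near (3.5, 1.0) and ended near (1.7, 1.3).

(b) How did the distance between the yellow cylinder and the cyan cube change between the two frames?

-1.5

The distance was about 8.6 in the first image and 7.1 in the second, so they moved 1.5 units closer together.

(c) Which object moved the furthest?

the white sphere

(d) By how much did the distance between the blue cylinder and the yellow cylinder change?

-1.6

The distance was about 8.2 in the first image and 6.6 in the second, so they moved 1.6 units closer together.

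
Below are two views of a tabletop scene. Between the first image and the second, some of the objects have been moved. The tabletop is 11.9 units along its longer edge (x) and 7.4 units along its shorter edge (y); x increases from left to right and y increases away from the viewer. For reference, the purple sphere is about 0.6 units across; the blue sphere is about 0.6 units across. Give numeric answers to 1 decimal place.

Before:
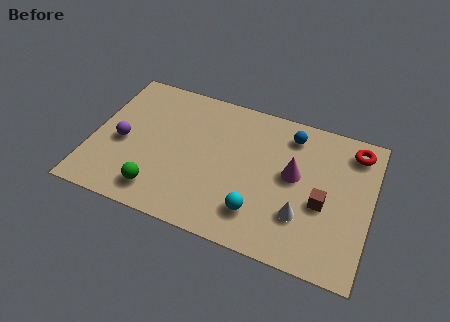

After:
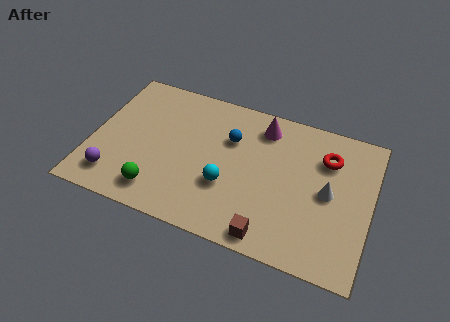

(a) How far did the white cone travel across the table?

1.8

The white cone was near (9.1, 2.2) before and (10.1, 3.7) after, so it travelled √(1.0² + 1.5²) ≈ 1.8 units.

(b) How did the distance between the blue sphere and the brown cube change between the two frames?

+1.3

They were about 3.4 units apart before and 4.7 after — 1.3 units further apart.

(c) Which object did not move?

the green sphere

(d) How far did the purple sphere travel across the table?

1.9

The purple sphere moved from about (1.3, 3.3) to (1.2, 1.4), a distance of √(0.1² + 1.9²) ≈ 1.9.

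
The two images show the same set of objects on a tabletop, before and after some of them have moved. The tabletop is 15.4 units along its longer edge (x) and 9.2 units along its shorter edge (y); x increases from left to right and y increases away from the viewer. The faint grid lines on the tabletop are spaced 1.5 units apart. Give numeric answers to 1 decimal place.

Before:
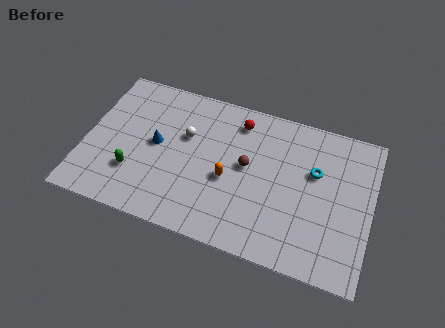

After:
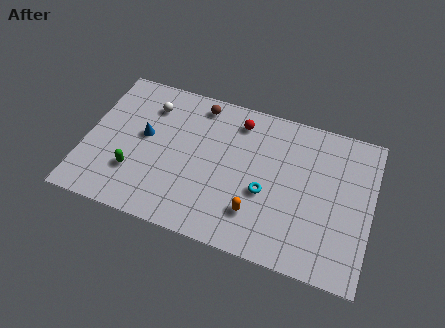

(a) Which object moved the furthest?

the brown sphere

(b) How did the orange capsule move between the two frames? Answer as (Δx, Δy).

(1.6, -1.6)

From the two frames, the orange capsule sits at roughly (7.8, 3.9) before and (9.4, 2.3) after.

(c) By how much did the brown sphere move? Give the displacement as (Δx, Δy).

(-2.9, 3.0)

From the two frames, the brown sphere sits at roughly (8.7, 5.0) before and (5.8, 8.0) after.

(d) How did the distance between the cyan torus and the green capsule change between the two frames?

-2.9

Before: roughly 10.0 units apart; after: 7.1. That's 2.9 units closer together.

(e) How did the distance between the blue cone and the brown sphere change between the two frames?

-0.9

The distance was about 4.9 in the first image and 4.0 in the second, so they moved 0.9 units closer together.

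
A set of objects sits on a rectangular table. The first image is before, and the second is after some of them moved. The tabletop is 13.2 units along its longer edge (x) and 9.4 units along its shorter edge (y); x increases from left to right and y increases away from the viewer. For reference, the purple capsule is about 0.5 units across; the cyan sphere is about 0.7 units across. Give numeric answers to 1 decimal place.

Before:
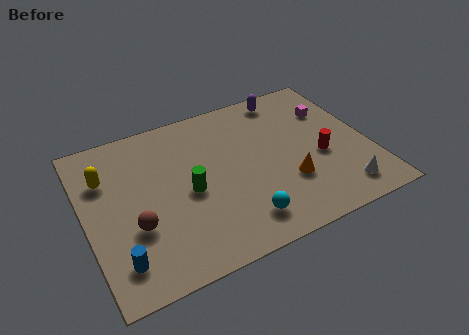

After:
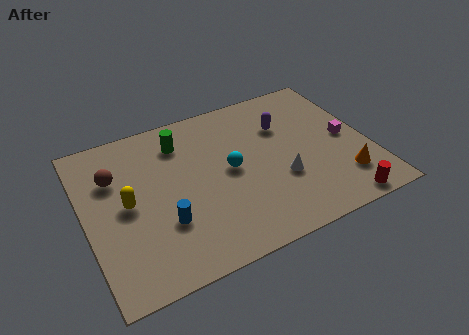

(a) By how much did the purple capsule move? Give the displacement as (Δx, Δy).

(-0.4, -1.8)

From the two frames, the purple capsule sits at roughly (9.9, 8.3) before and (9.5, 6.5) after.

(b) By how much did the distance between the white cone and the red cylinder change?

+1.0

They were about 2.5 units apart before and 3.5 after — 1.0 units further apart.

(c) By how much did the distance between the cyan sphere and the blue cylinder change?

-1.8

They were about 5.6 units apart before and 3.8 after — 1.8 units closer together.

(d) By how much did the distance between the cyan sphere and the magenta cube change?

-1.5

Before: roughly 7.0 units apart; after: 5.5. That's 1.5 units closer together.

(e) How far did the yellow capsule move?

2.1

From (1.1, 6.6) to (1.9, 4.7), the yellow capsule covered √(0.8² + 1.9²) ≈ 2.1 units.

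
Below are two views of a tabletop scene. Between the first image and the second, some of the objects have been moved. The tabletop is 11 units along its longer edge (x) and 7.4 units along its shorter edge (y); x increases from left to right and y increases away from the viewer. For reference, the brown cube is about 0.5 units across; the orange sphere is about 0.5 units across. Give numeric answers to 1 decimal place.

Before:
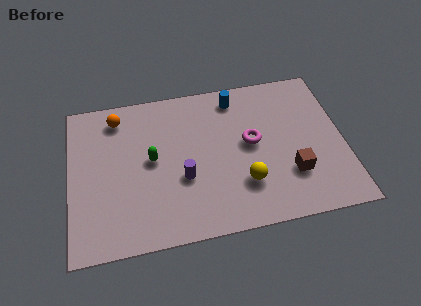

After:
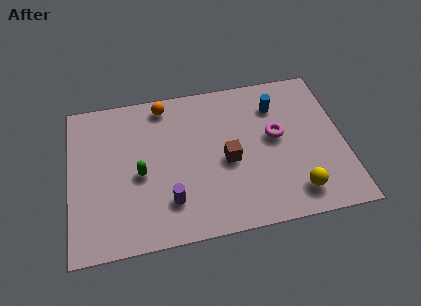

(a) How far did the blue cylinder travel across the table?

1.7

From (6.8, 6.3) to (8.4, 5.6), the blue cylinder covered √(1.6² + 0.7²) ≈ 1.7 units.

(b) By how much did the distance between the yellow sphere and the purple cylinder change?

+2.5

Before: roughly 2.5 units apart; after: 5.0. That's 2.5 units further apart.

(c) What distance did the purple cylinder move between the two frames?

1.2

From (4.5, 2.8) to (3.9, 1.8), the purple cylinder covered √(0.6² + 1.0²) ≈ 1.2 units.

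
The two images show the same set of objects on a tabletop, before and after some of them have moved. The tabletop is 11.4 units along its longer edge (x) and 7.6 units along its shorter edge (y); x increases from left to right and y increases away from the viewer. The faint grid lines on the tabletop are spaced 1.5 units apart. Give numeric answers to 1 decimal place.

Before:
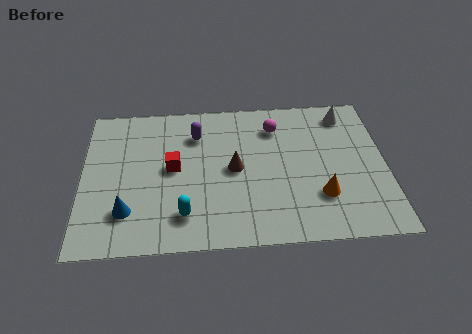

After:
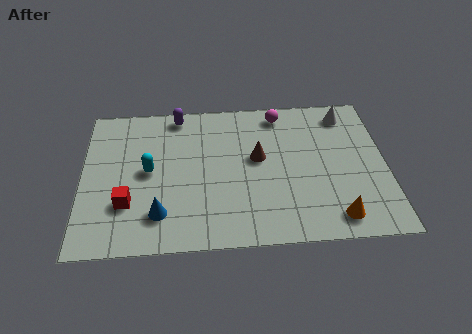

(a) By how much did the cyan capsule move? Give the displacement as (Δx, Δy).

(-1.3, 2.3)

The cyan capsule started near (3.8, 1.6) and ended near (2.5, 3.9).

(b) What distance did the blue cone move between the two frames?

1.2

From (1.7, 1.9) to (2.9, 1.7), the blue cone covered √(1.2² + 0.2²) ≈ 1.2 units.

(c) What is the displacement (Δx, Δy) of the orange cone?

(0.5, -1.1)

From the two frames, the orange cone sits at roughly (8.9, 2.2) before and (9.4, 1.1) after.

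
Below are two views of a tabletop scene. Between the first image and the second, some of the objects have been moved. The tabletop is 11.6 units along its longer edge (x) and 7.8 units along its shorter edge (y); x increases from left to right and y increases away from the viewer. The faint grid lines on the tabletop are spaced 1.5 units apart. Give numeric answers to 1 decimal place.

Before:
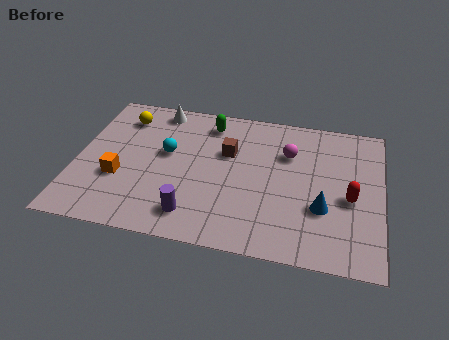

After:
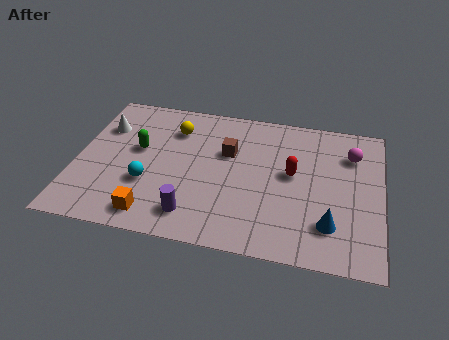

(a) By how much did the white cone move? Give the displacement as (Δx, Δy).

(-2.0, -1.4)

The white cone started near (2.9, 6.9) and ended near (0.9, 5.5).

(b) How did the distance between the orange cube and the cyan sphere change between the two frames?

-0.8

The distance was about 2.4 in the first image and 1.6 in the second, so they moved 0.8 units closer together.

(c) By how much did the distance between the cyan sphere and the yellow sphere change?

+0.8

They were about 2.5 units apart before and 3.3 after — 0.8 units further apart.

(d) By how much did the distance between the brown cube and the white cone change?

+1.4

Before: roughly 3.4 units apart; after: 4.8. That's 1.4 units further apart.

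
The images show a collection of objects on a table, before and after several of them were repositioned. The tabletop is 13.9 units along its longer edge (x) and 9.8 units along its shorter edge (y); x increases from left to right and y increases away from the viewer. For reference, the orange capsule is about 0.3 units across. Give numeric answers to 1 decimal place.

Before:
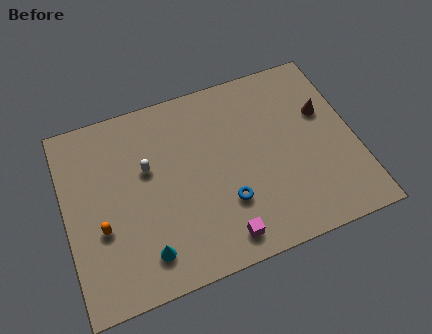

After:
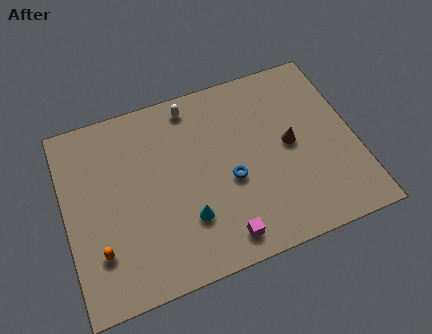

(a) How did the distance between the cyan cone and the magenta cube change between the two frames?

-1.5

The distance was about 3.6 in the first image and 2.1 in the second, so they moved 1.5 units closer together.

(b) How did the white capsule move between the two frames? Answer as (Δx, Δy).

(2.4, 2.6)

The white capsule started near (4.0, 6.0) and ended near (6.4, 8.6).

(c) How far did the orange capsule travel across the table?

1.1

The orange capsule moved from about (1.6, 3.7) to (1.4, 2.6), a distance of √(0.2² + 1.1²) ≈ 1.1.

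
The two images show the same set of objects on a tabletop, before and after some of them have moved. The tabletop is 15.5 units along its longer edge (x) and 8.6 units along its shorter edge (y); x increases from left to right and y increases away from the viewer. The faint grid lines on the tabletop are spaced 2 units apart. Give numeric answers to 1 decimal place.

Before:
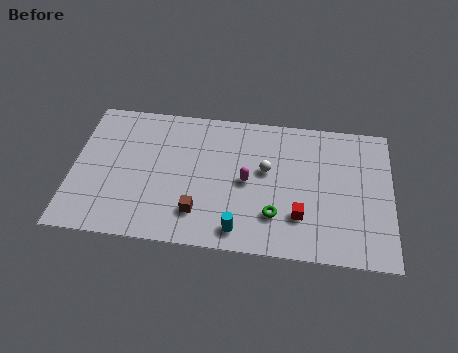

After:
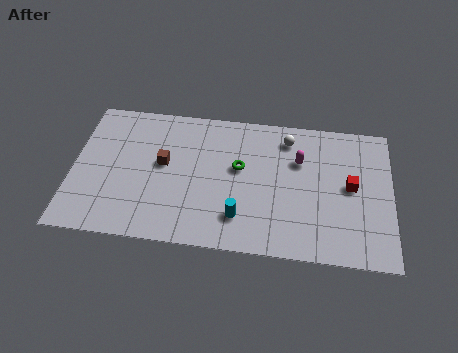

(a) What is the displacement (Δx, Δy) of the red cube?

(2.4, 2.1)

The red cube was at about (11.1, 2.4) and moved to about (13.5, 4.5).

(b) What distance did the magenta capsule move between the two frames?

3.0

The magenta capsule was near (8.5, 4.2) before and (11.0, 5.8) after, so it travelled √(2.5² + 1.6²) ≈ 3.0 units.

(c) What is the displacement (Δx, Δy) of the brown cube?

(-1.8, 2.8)

From the two frames, the brown cube sits at roughly (6.2, 2.0) before and (4.4, 4.8) after.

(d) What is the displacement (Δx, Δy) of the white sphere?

(1.0, 2.1)

From the two frames, the white sphere sits at roughly (9.4, 5.0) before and (10.4, 7.1) after.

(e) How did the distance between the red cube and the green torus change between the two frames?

+4.2

They were about 1.2 units apart before and 5.4 after — 4.2 units further apart.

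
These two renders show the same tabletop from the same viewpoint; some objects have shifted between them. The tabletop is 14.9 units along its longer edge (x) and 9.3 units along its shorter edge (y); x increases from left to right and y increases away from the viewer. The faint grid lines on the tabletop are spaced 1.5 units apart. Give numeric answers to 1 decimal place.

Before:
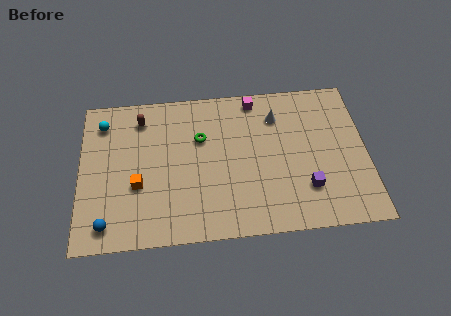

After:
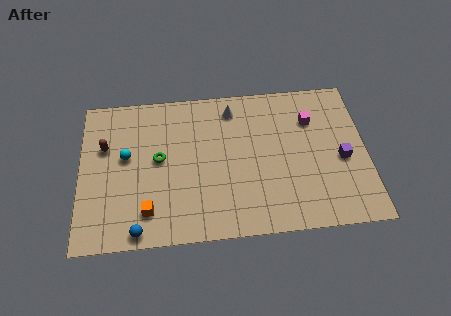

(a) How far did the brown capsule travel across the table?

2.5

From (3.2, 7.6) to (1.3, 6.0), the brown capsule covered √(1.9² + 1.6²) ≈ 2.5 units.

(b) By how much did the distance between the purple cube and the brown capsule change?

+2.5

They were about 9.9 units apart before and 12.4 after — 2.5 units further apart.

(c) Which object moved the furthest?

the magenta cube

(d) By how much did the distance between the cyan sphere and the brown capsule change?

-0.7

They were about 2.0 units apart before and 1.3 after — 0.7 units closer together.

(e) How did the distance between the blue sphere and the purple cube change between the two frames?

+0.7

The distance was about 10.4 in the first image and 11.1 in the second, so they moved 0.7 units further apart.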